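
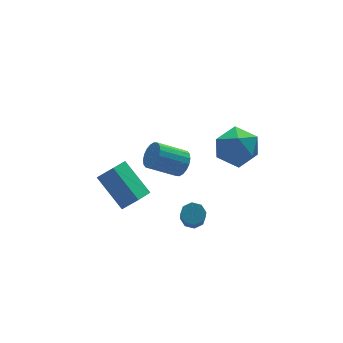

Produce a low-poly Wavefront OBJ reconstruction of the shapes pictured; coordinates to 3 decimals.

v 1.183 3.588 -1.715
v 1.651 3.826 -1.152
v 0.265 4.35 -0.221
v -0.203 4.112 -0.785
v 1.623 4.104 -1.35
v 0.237 4.628 -0.42
v 1.508 4.28 -1.621
v 0.121 4.804 -0.69
v 1.329 4.319 -1.91
v -0.058 4.843 -0.98
v 1.12 4.213 -2.161
v -0.266 4.737 -1.23
v 0.925 3.983 -2.323
v -0.462 4.507 -1.393
v 0.78 3.676 -2.365
v -0.606 4.199 -1.435
v 0.715 3.35 -2.279
v -0.671 3.874 -1.348
v 0.743 3.072 -2.08
v -0.643 3.596 -1.15
v 0.859 2.896 -1.81
v -0.528 3.42 -0.879
v 1.038 2.857 -1.52
v -0.349 3.381 -0.59
v 1.246 2.963 -1.27
v -0.14 3.487 -0.339
v 1.442 3.193 -1.107
v 0.055 3.717 -0.177
v 1.586 3.501 -1.065
v 0.2 4.024 -0.135
v -2.466 3.032 -3.085
v -2.907 4.731 -1.793
v -1.478 3.642 -3.549
v -1.919 5.341 -2.256
v -1.801 2.579 -2.264
v -2.242 4.278 -0.971
v -0.813 3.189 -2.727
v -1.254 4.888 -1.435
v 0.639 -0.473 3.922
v 1.323 0.138 3.182
v 1.617 -2.058 3.518
v 2.301 -1.447 2.778
v 2.375 -1.26 3.938
v 1.77 -0.28 4.188
v 1.17 -1.64 2.512
v 0.565 -0.66 2.762
v 1.651 -0.583 2.311
v 2.395 -0.349 3.193
v 0.545 -1.571 3.507
v 1.289 -1.337 4.389
v -0.282 -0.001 -2.129
v 0.269 -0.26 -2.09
v -0.348 -1.319 -0.471
v -0.898 -1.059 -0.511
v 0.239 0.135 -1.843
v -0.377 -0.924 -0.224
v -0.095 0.45 -1.763
v -0.712 -0.608 -0.145
v -0.539 0.502 -1.899
v -1.155 -0.557 -0.28
v -0.832 0.259 -2.169
v -1.449 -0.8 -0.55
v -0.803 -0.136 -2.416
v -1.419 -1.195 -0.797
v -0.468 -0.452 -2.495
v -1.085 -1.51 -0.877
v -0.025 -0.503 -2.36
v -0.641 -1.562 -0.741
f 2 1 5
f 2 5 3
f 3 5 6
f 3 6 4
f 5 1 7
f 5 7 6
f 6 7 8
f 6 8 4
f 7 1 9
f 7 9 8
f 8 9 10
f 8 10 4
f 9 1 11
f 9 11 10
f 10 11 12
f 10 12 4
f 11 1 13
f 11 13 12
f 12 13 14
f 12 14 4
f 13 1 15
f 13 15 14
f 14 15 16
f 14 16 4
f 15 1 17
f 15 17 16
f 16 17 18
f 16 18 4
f 17 1 19
f 17 19 18
f 18 19 20
f 18 20 4
f 19 1 21
f 19 21 20
f 20 21 22
f 20 22 4
f 21 1 23
f 21 23 22
f 22 23 24
f 22 24 4
f 23 1 25
f 23 25 24
f 24 25 26
f 24 26 4
f 25 1 27
f 25 27 26
f 26 27 28
f 26 28 4
f 27 1 29
f 27 29 28
f 28 29 30
f 28 30 4
f 29 1 2
f 29 2 30
f 30 2 3
f 30 3 4
f 32 34 31
f 35 32 31
f 31 34 33
f 33 35 31
f 32 38 34
f 36 32 35
f 36 38 32
f 34 38 33
f 37 35 33
f 33 38 37
f 37 36 35
f 38 36 37
f 39 50 44
f 39 44 40
f 39 40 46
f 39 46 49
f 39 49 50
f 40 44 48
f 44 50 43
f 50 49 41
f 49 46 45
f 46 40 47
f 42 48 43
f 42 43 41
f 42 41 45
f 42 45 47
f 42 47 48
f 43 48 44
f 41 43 50
f 45 41 49
f 47 45 46
f 48 47 40
f 52 51 55
f 52 55 53
f 53 55 56
f 53 56 54
f 55 51 57
f 55 57 56
f 56 57 58
f 56 58 54
f 57 51 59
f 57 59 58
f 58 59 60
f 58 60 54
f 59 51 61
f 59 61 60
f 60 61 62
f 60 62 54
f 61 51 63
f 61 63 62
f 62 63 64
f 62 64 54
f 63 51 65
f 63 65 64
f 64 65 66
f 64 66 54
f 65 51 67
f 65 67 66
f 66 67 68
f 66 68 54
f 67 51 52
f 67 52 68
f 68 52 53
f 68 53 54



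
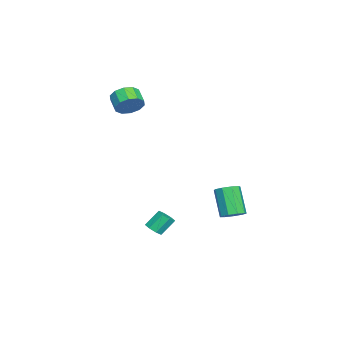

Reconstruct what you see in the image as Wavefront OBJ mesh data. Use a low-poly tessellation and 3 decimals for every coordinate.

v 1.259 -1.372 -4.092
v 1.816 -1.134 -4.022
v 1.418 -0.469 -3.118
v 0.861 -0.708 -3.188
v 1.553 -0.888 -4.319
v 1.155 -0.224 -3.415
v 1.117 -0.926 -4.483
v 0.719 -0.261 -3.579
v 0.765 -1.225 -4.418
v 0.367 -0.56 -3.514
v 0.702 -1.611 -4.162
v 0.304 -0.946 -3.258
v 0.965 -1.856 -3.865
v 0.567 -1.192 -2.961
v 1.401 -1.819 -3.701
v 1.003 -1.154 -2.797
v 1.753 -1.52 -3.766
v 1.355 -0.855 -2.862
v -3.065 -3.53 3.492
v -2.581 -4.286 3.554
v -3.372 -4.747 4.109
v -3.855 -3.99 4.048
v -2.458 -3.968 3.993
v -3.249 -4.428 4.548
v -2.567 -3.482 4.241
v -3.358 -3.942 4.796
v -2.866 -3.014 4.203
v -3.656 -3.475 4.758
v -3.241 -2.744 3.894
v -4.031 -3.204 4.449
v -3.548 -2.773 3.431
v -4.339 -3.234 3.986
v -3.671 -3.092 2.992
v -4.462 -3.552 3.547
v -3.562 -3.578 2.744
v -4.353 -4.038 3.299
v -3.264 -4.045 2.782
v -4.054 -4.506 3.337
v -2.889 -4.316 3.091
v -3.679 -4.776 3.646
v 3.296 3.341 -1.56
v 3.82 3.652 -1.157
v 2.907 3.17 0.402
v 2.384 2.859 -0
v 3.464 3.986 -1.262
v 2.551 3.505 0.297
v 3.03 4.018 -1.507
v 2.117 3.537 0.053
v 2.72 3.733 -1.776
v 1.807 3.252 -0.216
v 2.68 3.265 -1.944
v 1.767 2.784 -0.384
v 2.929 2.832 -1.932
v 2.016 2.351 -0.373
v 3.349 2.637 -1.746
v 2.436 2.156 -0.187
v 3.745 2.771 -1.473
v 2.832 2.29 0.086
v 3.931 3.172 -1.24
v 3.018 2.691 0.319
f 2 1 5
f 2 5 3
f 3 5 6
f 3 6 4
f 5 1 7
f 5 7 6
f 6 7 8
f 6 8 4
f 7 1 9
f 7 9 8
f 8 9 10
f 8 10 4
f 9 1 11
f 9 11 10
f 10 11 12
f 10 12 4
f 11 1 13
f 11 13 12
f 12 13 14
f 12 14 4
f 13 1 15
f 13 15 14
f 14 15 16
f 14 16 4
f 15 1 17
f 15 17 16
f 16 17 18
f 16 18 4
f 17 1 2
f 17 2 18
f 18 2 3
f 18 3 4
f 20 19 23
f 20 23 21
f 21 23 24
f 21 24 22
f 23 19 25
f 23 25 24
f 24 25 26
f 24 26 22
f 25 19 27
f 25 27 26
f 26 27 28
f 26 28 22
f 27 19 29
f 27 29 28
f 28 29 30
f 28 30 22
f 29 19 31
f 29 31 30
f 30 31 32
f 30 32 22
f 31 19 33
f 31 33 32
f 32 33 34
f 32 34 22
f 33 19 35
f 33 35 34
f 34 35 36
f 34 36 22
f 35 19 37
f 35 37 36
f 36 37 38
f 36 38 22
f 37 19 39
f 37 39 38
f 38 39 40
f 38 40 22
f 39 19 20
f 39 20 40
f 40 20 21
f 40 21 22
f 42 41 45
f 42 45 43
f 43 45 46
f 43 46 44
f 45 41 47
f 45 47 46
f 46 47 48
f 46 48 44
f 47 41 49
f 47 49 48
f 48 49 50
f 48 50 44
f 49 41 51
f 49 51 50
f 50 51 52
f 50 52 44
f 51 41 53
f 51 53 52
f 52 53 54
f 52 54 44
f 53 41 55
f 53 55 54
f 54 55 56
f 54 56 44
f 55 41 57
f 55 57 56
f 56 57 58
f 56 58 44
f 57 41 59
f 57 59 58
f 58 59 60
f 58 60 44
f 59 41 42
f 59 42 60
f 60 42 43
f 60 43 44



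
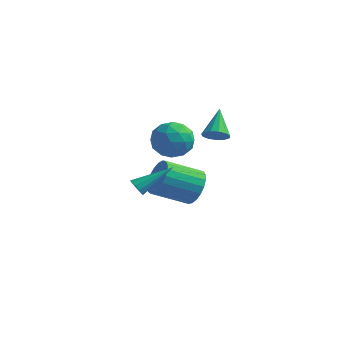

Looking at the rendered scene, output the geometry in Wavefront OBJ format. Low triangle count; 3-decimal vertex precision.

v 1.316 -2.098 0.698
v 1.746 -2.306 0.517
v 2.424 -0.682 1.702
v 1.65 -2.086 0.312
v 1.427 -1.871 0.255
v 1.162 -1.743 0.366
v 0.955 -1.75 0.604
v 0.887 -1.891 0.878
v 0.983 -2.111 1.083
v 1.206 -2.326 1.14
v 1.471 -2.454 1.029
v 1.677 -2.447 0.791
v 0.507 4.6 -2.533
v 1.221 4.387 -1.737
v -0.193 3.107 -0.812
v -0.907 3.32 -1.607
v 1.001 4.748 -1.573
v -0.412 3.468 -0.647
v 0.697 5.084 -1.574
v -0.717 3.803 -0.649
v 0.359 5.335 -1.742
v -1.054 4.055 -0.816
v 0.047 5.46 -2.046
v -1.367 4.179 -1.12
v -0.186 5.436 -2.434
v -1.599 4.156 -1.508
v -0.299 5.268 -2.839
v -1.712 3.987 -1.914
v -0.272 4.984 -3.192
v -1.686 3.703 -2.266
v -0.111 4.634 -3.43
v -1.525 3.353 -2.504
v 0.157 4.278 -3.513
v -1.257 2.997 -2.588
v 0.485 3.978 -3.427
v -0.928 2.697 -2.501
v 0.817 3.785 -3.186
v -0.596 2.504 -2.261
v 1.096 3.734 -2.832
v -0.318 2.453 -1.907
v 1.272 3.832 -2.427
v -0.141 2.551 -1.501
v 1.317 4.063 -2.039
v -0.097 2.783 -1.114
v 1.898 0.711 2.392
v 2.875 0.265 2.645
v 1.105 -0.345 3.595
v 2.082 -0.791 3.848
v 1.867 0.257 4.12
v 2.357 0.91 3.376
v 1.623 -0.99 2.864
v 2.113 -0.337 2.12
v 2.706 -0.786 2.936
v 2.857 -0.016 3.713
v 1.123 -0.064 2.527
v 1.274 0.706 3.304
v 2.456 0.581 2.413
v 1.524 -0.661 3.827
v 1.397 -0.045 3.987
v 1.972 -0.307 4.135
v 2.151 0.96 2.843
v 2.726 0.698 2.991
v 2.134 0.693 3.858
v 1.254 -0.778 3.249
v 1.829 -1.04 3.397
v 2.008 0.227 2.105
v 2.583 -0.035 2.253
v 1.846 -0.773 2.382
v 2.931 -0.299 2.733
v 2.465 -0.92 3.44
v 2.195 -1.037 2.862
v 2.483 -0.653 2.425
v 3.02 0.154 3.189
v 2.554 -0.467 3.896
v 2.427 0.149 4.056
v 2.715 0.533 3.619
v 2.92 -0.464 3.36
v 1.426 0.387 2.344
v 0.96 -0.234 3.051
v 1.265 -0.613 2.621
v 1.553 -0.229 2.184
v 1.515 0.84 2.8
v 1.049 0.219 3.507
v 1.497 0.573 3.815
v 1.785 0.957 3.378
v 1.06 0.384 2.88
v 3.58 1.2 3.265
v 4.173 1.121 3.587
v 3.1 2.38 4.435
v 4.227 1.399 3.329
v 4.075 1.614 3.05
v 3.766 1.697 2.84
v 3.398 1.623 2.764
v 3.087 1.414 2.847
v 2.933 1.137 3.063
v 2.985 0.881 3.343
v 3.225 0.725 3.598
v 3.578 0.721 3.747
v 3.931 0.868 3.743
f 2 1 4
f 2 4 3
f 4 1 5
f 4 5 3
f 5 1 6
f 5 6 3
f 6 1 7
f 6 7 3
f 7 1 8
f 7 8 3
f 8 1 9
f 8 9 3
f 9 1 10
f 9 10 3
f 10 1 11
f 10 11 3
f 11 1 12
f 11 12 3
f 12 1 2
f 12 2 3
f 14 13 17
f 14 17 15
f 15 17 18
f 15 18 16
f 17 13 19
f 17 19 18
f 18 19 20
f 18 20 16
f 19 13 21
f 19 21 20
f 20 21 22
f 20 22 16
f 21 13 23
f 21 23 22
f 22 23 24
f 22 24 16
f 23 13 25
f 23 25 24
f 24 25 26
f 24 26 16
f 25 13 27
f 25 27 26
f 26 27 28
f 26 28 16
f 27 13 29
f 27 29 28
f 28 29 30
f 28 30 16
f 29 13 31
f 29 31 30
f 30 31 32
f 30 32 16
f 31 13 33
f 31 33 32
f 32 33 34
f 32 34 16
f 33 13 35
f 33 35 34
f 34 35 36
f 34 36 16
f 35 13 37
f 35 37 36
f 36 37 38
f 36 38 16
f 37 13 39
f 37 39 38
f 38 39 40
f 38 40 16
f 39 13 41
f 39 41 40
f 40 41 42
f 40 42 16
f 41 13 43
f 41 43 42
f 42 43 44
f 42 44 16
f 43 13 14
f 43 14 44
f 44 14 15
f 44 15 16
f 45 82 61
f 82 56 85
f 61 85 50
f 82 85 61
f 45 61 57
f 61 50 62
f 57 62 46
f 61 62 57
f 45 57 66
f 57 46 67
f 66 67 52
f 57 67 66
f 45 66 78
f 66 52 81
f 78 81 55
f 66 81 78
f 45 78 82
f 78 55 86
f 82 86 56
f 78 86 82
f 46 62 73
f 62 50 76
f 73 76 54
f 62 76 73
f 50 85 63
f 85 56 84
f 63 84 49
f 85 84 63
f 56 86 83
f 86 55 79
f 83 79 47
f 86 79 83
f 55 81 80
f 81 52 68
f 80 68 51
f 81 68 80
f 52 67 72
f 67 46 69
f 72 69 53
f 67 69 72
f 48 74 60
f 74 54 75
f 60 75 49
f 74 75 60
f 48 60 58
f 60 49 59
f 58 59 47
f 60 59 58
f 48 58 65
f 58 47 64
f 65 64 51
f 58 64 65
f 48 65 70
f 65 51 71
f 70 71 53
f 65 71 70
f 48 70 74
f 70 53 77
f 74 77 54
f 70 77 74
f 49 75 63
f 75 54 76
f 63 76 50
f 75 76 63
f 47 59 83
f 59 49 84
f 83 84 56
f 59 84 83
f 51 64 80
f 64 47 79
f 80 79 55
f 64 79 80
f 53 71 72
f 71 51 68
f 72 68 52
f 71 68 72
f 54 77 73
f 77 53 69
f 73 69 46
f 77 69 73
f 88 87 90
f 88 90 89
f 90 87 91
f 90 91 89
f 91 87 92
f 91 92 89
f 92 87 93
f 92 93 89
f 93 87 94
f 93 94 89
f 94 87 95
f 94 95 89
f 95 87 96
f 95 96 89
f 96 87 97
f 96 97 89
f 97 87 98
f 97 98 89
f 98 87 99
f 98 99 89
f 99 87 88
f 99 88 89



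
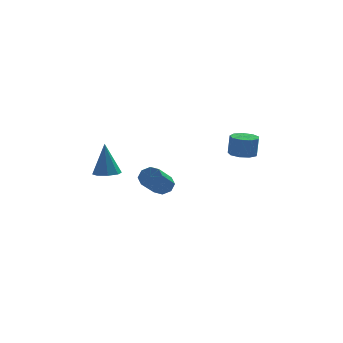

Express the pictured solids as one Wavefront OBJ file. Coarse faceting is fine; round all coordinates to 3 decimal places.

v -0.168 -1.723 -3.501
v 0.3 -1.586 -3.042
v -0.444 -2.88 -1.899
v -0.912 -3.017 -2.359
v -0.12 -1.296 -2.987
v -0.864 -2.591 -1.844
v -0.568 -1.257 -3.233
v -1.312 -2.551 -2.091
v -0.782 -1.49 -3.637
v -1.525 -2.785 -2.494
v -0.636 -1.86 -3.961
v -1.38 -3.154 -2.818
v -0.216 -2.149 -4.016
v -0.96 -3.444 -2.873
v 0.232 -2.189 -3.769
v -0.512 -3.483 -2.627
v 0.445 -1.955 -3.366
v -0.298 -3.25 -2.223
v -3.076 -2.538 -2.241
v -2.537 -3.044 -2.119
v -3.164 -2.162 -0.299
v -2.327 -2.518 -2.211
v -2.556 -2.003 -2.321
v -3.09 -1.802 -2.384
v -3.615 -2.031 -2.363
v -3.825 -2.558 -2.271
v -3.596 -3.072 -2.161
v -3.062 -3.274 -2.098
v 3.911 -2.276 -1.192
v 4.408 -1.692 -1.259
v 4.507 -1.64 -0.075
v 4.009 -2.224 -0.008
v 3.916 -1.507 -1.226
v 4.015 -1.455 -0.042
v 3.422 -1.681 -1.178
v 3.52 -1.629 0.007
v 3.156 -2.134 -1.136
v 3.255 -2.082 0.049
v 3.243 -2.653 -1.12
v 3.342 -2.601 0.064
v 3.643 -2.996 -1.139
v 3.742 -2.944 0.046
v 4.168 -3.002 -1.182
v 4.266 -2.95 0.003
v 4.572 -2.668 -1.23
v 4.671 -2.616 -0.046
v 4.667 -2.151 -1.261
v 4.766 -2.099 -0.076
f 2 1 5
f 2 5 3
f 3 5 6
f 3 6 4
f 5 1 7
f 5 7 6
f 6 7 8
f 6 8 4
f 7 1 9
f 7 9 8
f 8 9 10
f 8 10 4
f 9 1 11
f 9 11 10
f 10 11 12
f 10 12 4
f 11 1 13
f 11 13 12
f 12 13 14
f 12 14 4
f 13 1 15
f 13 15 14
f 14 15 16
f 14 16 4
f 15 1 17
f 15 17 16
f 16 17 18
f 16 18 4
f 17 1 2
f 17 2 18
f 18 2 3
f 18 3 4
f 20 19 22
f 20 22 21
f 22 19 23
f 22 23 21
f 23 19 24
f 23 24 21
f 24 19 25
f 24 25 21
f 25 19 26
f 25 26 21
f 26 19 27
f 26 27 21
f 27 19 28
f 27 28 21
f 28 19 20
f 28 20 21
f 30 29 33
f 30 33 31
f 31 33 34
f 31 34 32
f 33 29 35
f 33 35 34
f 34 35 36
f 34 36 32
f 35 29 37
f 35 37 36
f 36 37 38
f 36 38 32
f 37 29 39
f 37 39 38
f 38 39 40
f 38 40 32
f 39 29 41
f 39 41 40
f 40 41 42
f 40 42 32
f 41 29 43
f 41 43 42
f 42 43 44
f 42 44 32
f 43 29 45
f 43 45 44
f 44 45 46
f 44 46 32
f 45 29 47
f 45 47 46
f 46 47 48
f 46 48 32
f 47 29 30
f 47 30 48
f 48 30 31
f 48 31 32



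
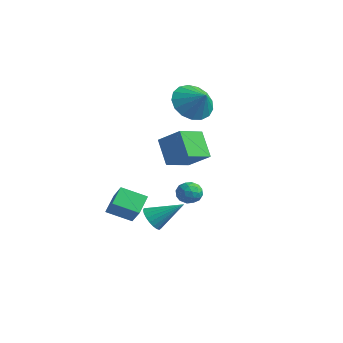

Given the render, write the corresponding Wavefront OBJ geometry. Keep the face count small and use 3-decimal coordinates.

v -2.52 -4.181 -1.041
v -2.933 -3.418 -0.398
v -3.415 -3.915 -1.931
v -3.828 -3.152 -1.288
v -1.732 -3.308 -1.572
v -2.145 -2.545 -0.929
v -2.627 -3.042 -2.462
v -3.04 -2.279 -1.819
v -4.626 -0.086 1.152
v -3.488 0.267 1.961
v -4.769 1.309 0.746
v -3.632 1.662 1.555
v -3.688 -0.342 -0.055
v -2.551 0.011 0.754
v -3.832 1.053 -0.461
v -2.694 1.406 0.348
v 0.54 -4.361 -0.832
v 0.818 -4.121 -1.381
v 1.42 -3.359 0.052
v 0.6 -3.956 -1.35
v 0.372 -3.862 -1.23
v 0.173 -3.854 -1.041
v 0.037 -3.934 -0.816
v -0.011 -4.088 -0.594
v 0.036 -4.289 -0.413
v 0.17 -4.502 -0.304
v 0.368 -4.691 -0.287
v 0.596 -4.823 -0.364
v 0.815 -4.875 -0.522
v 0.985 -4.839 -0.734
v 1.079 -4.719 -0.962
v 1.08 -4.538 -1.168
v 0.987 -4.326 -1.316
v -4.212 1.686 -2.639
v -3.766 1.786 -2.145
v -4.174 0.614 -2.455
v -3.728 0.714 -1.961
v -4.366 0.916 -1.885
v -4.389 1.579 -1.999
v -3.551 0.821 -2.601
v -3.574 1.484 -2.715
v -3.357 1.252 -2.122
v -3.861 1.31 -1.679
v -4.079 1.09 -2.921
v -4.583 1.148 -2.478
v -3.992 1.83 -2.408
v -3.948 0.57 -2.192
v -4.323 0.688 -2.147
v -4.06 0.747 -1.857
v -4.358 1.708 -2.322
v -4.096 1.767 -2.032
v -4.449 1.255 -1.879
v -3.844 0.633 -2.568
v -3.582 0.692 -2.278
v -3.88 1.653 -2.743
v -3.617 1.712 -2.453
v -3.491 1.145 -2.721
v -3.49 1.575 -2.104
v -3.468 0.945 -1.996
v -3.364 1.008 -2.372
v -3.377 1.398 -2.439
v -3.786 1.609 -1.844
v -3.764 0.979 -1.736
v -4.138 1.098 -1.691
v -4.152 1.487 -1.758
v -3.546 1.295 -1.83
v -4.176 1.421 -2.864
v -4.154 0.791 -2.756
v -3.788 0.913 -2.842
v -3.802 1.302 -2.909
v -4.472 1.455 -2.604
v -4.45 0.825 -2.496
v -4.563 1.002 -2.161
v -4.576 1.392 -2.228
v -4.394 1.105 -2.77
v -3.596 1.076 3.511
v -3.022 0.569 2.735
v -2.644 1.084 4.209
v -2.951 1.075 2.632
v -3.028 1.582 2.73
v -3.235 1.972 3.007
v -3.524 2.158 3.4
v -3.83 2.095 3.818
v -4.082 1.799 4.165
v -4.223 1.337 4.363
v -4.22 0.815 4.366
v -4.074 0.353 4.173
v -3.819 0.057 3.828
v -3.512 -0.006 3.41
v -3.225 0.178 3.016
f 2 4 1
f 5 2 1
f 1 4 3
f 3 5 1
f 2 8 4
f 6 2 5
f 6 8 2
f 4 8 3
f 7 5 3
f 3 8 7
f 7 6 5
f 8 6 7
f 10 12 9
f 13 10 9
f 9 12 11
f 11 13 9
f 10 16 12
f 14 10 13
f 14 16 10
f 12 16 11
f 15 13 11
f 11 16 15
f 15 14 13
f 16 14 15
f 18 17 20
f 18 20 19
f 20 17 21
f 20 21 19
f 21 17 22
f 21 22 19
f 22 17 23
f 22 23 19
f 23 17 24
f 23 24 19
f 24 17 25
f 24 25 19
f 25 17 26
f 25 26 19
f 26 17 27
f 26 27 19
f 27 17 28
f 27 28 19
f 28 17 29
f 28 29 19
f 29 17 30
f 29 30 19
f 30 17 31
f 30 31 19
f 31 17 32
f 31 32 19
f 32 17 33
f 32 33 19
f 33 17 18
f 33 18 19
f 34 71 50
f 71 45 74
f 50 74 39
f 71 74 50
f 34 50 46
f 50 39 51
f 46 51 35
f 50 51 46
f 34 46 55
f 46 35 56
f 55 56 41
f 46 56 55
f 34 55 67
f 55 41 70
f 67 70 44
f 55 70 67
f 34 67 71
f 67 44 75
f 71 75 45
f 67 75 71
f 35 51 62
f 51 39 65
f 62 65 43
f 51 65 62
f 39 74 52
f 74 45 73
f 52 73 38
f 74 73 52
f 45 75 72
f 75 44 68
f 72 68 36
f 75 68 72
f 44 70 69
f 70 41 57
f 69 57 40
f 70 57 69
f 41 56 61
f 56 35 58
f 61 58 42
f 56 58 61
f 37 63 49
f 63 43 64
f 49 64 38
f 63 64 49
f 37 49 47
f 49 38 48
f 47 48 36
f 49 48 47
f 37 47 54
f 47 36 53
f 54 53 40
f 47 53 54
f 37 54 59
f 54 40 60
f 59 60 42
f 54 60 59
f 37 59 63
f 59 42 66
f 63 66 43
f 59 66 63
f 38 64 52
f 64 43 65
f 52 65 39
f 64 65 52
f 36 48 72
f 48 38 73
f 72 73 45
f 48 73 72
f 40 53 69
f 53 36 68
f 69 68 44
f 53 68 69
f 42 60 61
f 60 40 57
f 61 57 41
f 60 57 61
f 43 66 62
f 66 42 58
f 62 58 35
f 66 58 62
f 77 76 79
f 77 79 78
f 79 76 80
f 79 80 78
f 80 76 81
f 80 81 78
f 81 76 82
f 81 82 78
f 82 76 83
f 82 83 78
f 83 76 84
f 83 84 78
f 84 76 85
f 84 85 78
f 85 76 86
f 85 86 78
f 86 76 87
f 86 87 78
f 87 76 88
f 87 88 78
f 88 76 89
f 88 89 78
f 89 76 90
f 89 90 78
f 90 76 77
f 90 77 78



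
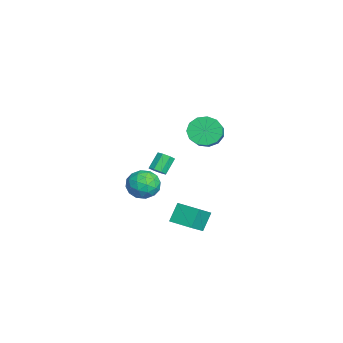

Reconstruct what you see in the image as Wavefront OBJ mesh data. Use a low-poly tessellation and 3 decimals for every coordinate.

v -4.15 0.446 -0.248
v -3.664 -0.01 -1.098
v -2.065 -0.162 -0.102
v -2.55 0.294 0.748
v -3.575 0.589 -1.15
v -1.975 0.438 -0.155
v -3.668 1.143 -0.916
v -2.068 0.992 0.079
v -3.914 1.476 -0.47
v -2.314 1.324 0.525
v -4.235 1.481 0.047
v -2.635 1.33 1.042
v -4.529 1.158 0.47
v -2.929 1.007 1.465
v -4.703 0.609 0.666
v -3.103 0.457 1.661
v -4.701 0.007 0.571
v -3.101 -0.144 1.567
v -4.524 -0.455 0.217
v -2.924 -0.606 1.212
v -4.228 -0.631 -0.285
v -2.629 -0.782 0.71
v -3.908 -0.465 -0.775
v -2.308 -0.617 0.22
v -1.961 -3.604 -2.761
v -1.487 -2.918 -2.037
v -0.413 -3.742 -3.643
v 0.061 -3.056 -2.919
v -0.243 -4.069 -2.603
v -1.199 -3.984 -2.057
v -0.701 -2.676 -3.623
v -1.657 -2.591 -3.077
v -0.708 -2.345 -2.57
v -0.425 -3.206 -1.939
v -1.475 -3.454 -3.741
v -1.192 -4.315 -3.11
v -1.859 -3.249 -2.321
v -0.041 -3.411 -3.359
v -0.219 -4.007 -3.172
v 0.059 -3.604 -2.747
v -1.691 -3.875 -2.333
v -1.412 -3.472 -1.908
v -0.681 -4.149 -2.24
v -0.488 -3.188 -3.772
v -0.209 -2.785 -3.347
v -1.959 -3.056 -2.933
v -1.681 -2.653 -2.508
v -1.219 -2.511 -3.44
v -1.123 -2.509 -2.209
v -0.214 -2.59 -2.728
v -0.661 -2.367 -3.141
v -1.223 -2.316 -2.821
v -0.957 -3.015 -1.838
v -0.048 -3.096 -2.357
v -0.226 -3.691 -2.171
v -0.788 -3.641 -1.85
v -0.499 -2.678 -2.152
v -1.852 -3.564 -3.323
v -0.943 -3.645 -3.842
v -1.112 -3.019 -3.83
v -1.674 -2.969 -3.509
v -1.686 -4.07 -2.952
v -0.777 -4.151 -3.471
v -0.677 -4.344 -2.859
v -1.239 -4.293 -2.539
v -1.401 -3.982 -3.528
v 3.067 -1.195 -3.795
v 2.427 -0.718 -2.706
v 3.916 0.005 -3.821
v 3.276 0.481 -2.732
v 4.064 -1.881 -2.908
v 3.424 -1.405 -1.819
v 4.913 -0.682 -2.934
v 4.273 -0.205 -1.845
v 3.898 -2.528 1.039
v 4.37 -2.316 1.254
v 3.753 -1.819 2.115
v 3.282 -2.032 1.901
v 4.185 -2.052 0.97
v 3.569 -1.556 1.832
v 3.832 -2.068 0.727
v 3.216 -1.571 1.589
v 3.518 -2.353 0.667
v 2.902 -1.857 1.528
v 3.427 -2.741 0.825
v 2.81 -2.244 1.686
v 3.611 -3.004 1.108
v 2.995 -2.508 1.97
v 3.964 -2.989 1.351
v 3.348 -2.492 2.213
v 4.278 -2.703 1.412
v 3.662 -2.207 2.273
f 2 1 5
f 2 5 3
f 3 5 6
f 3 6 4
f 5 1 7
f 5 7 6
f 6 7 8
f 6 8 4
f 7 1 9
f 7 9 8
f 8 9 10
f 8 10 4
f 9 1 11
f 9 11 10
f 10 11 12
f 10 12 4
f 11 1 13
f 11 13 12
f 12 13 14
f 12 14 4
f 13 1 15
f 13 15 14
f 14 15 16
f 14 16 4
f 15 1 17
f 15 17 16
f 16 17 18
f 16 18 4
f 17 1 19
f 17 19 18
f 18 19 20
f 18 20 4
f 19 1 21
f 19 21 20
f 20 21 22
f 20 22 4
f 21 1 23
f 21 23 22
f 22 23 24
f 22 24 4
f 23 1 2
f 23 2 24
f 24 2 3
f 24 3 4
f 25 62 41
f 62 36 65
f 41 65 30
f 62 65 41
f 25 41 37
f 41 30 42
f 37 42 26
f 41 42 37
f 25 37 46
f 37 26 47
f 46 47 32
f 37 47 46
f 25 46 58
f 46 32 61
f 58 61 35
f 46 61 58
f 25 58 62
f 58 35 66
f 62 66 36
f 58 66 62
f 26 42 53
f 42 30 56
f 53 56 34
f 42 56 53
f 30 65 43
f 65 36 64
f 43 64 29
f 65 64 43
f 36 66 63
f 66 35 59
f 63 59 27
f 66 59 63
f 35 61 60
f 61 32 48
f 60 48 31
f 61 48 60
f 32 47 52
f 47 26 49
f 52 49 33
f 47 49 52
f 28 54 40
f 54 34 55
f 40 55 29
f 54 55 40
f 28 40 38
f 40 29 39
f 38 39 27
f 40 39 38
f 28 38 45
f 38 27 44
f 45 44 31
f 38 44 45
f 28 45 50
f 45 31 51
f 50 51 33
f 45 51 50
f 28 50 54
f 50 33 57
f 54 57 34
f 50 57 54
f 29 55 43
f 55 34 56
f 43 56 30
f 55 56 43
f 27 39 63
f 39 29 64
f 63 64 36
f 39 64 63
f 31 44 60
f 44 27 59
f 60 59 35
f 44 59 60
f 33 51 52
f 51 31 48
f 52 48 32
f 51 48 52
f 34 57 53
f 57 33 49
f 53 49 26
f 57 49 53
f 68 70 67
f 71 68 67
f 67 70 69
f 69 71 67
f 68 74 70
f 72 68 71
f 72 74 68
f 70 74 69
f 73 71 69
f 69 74 73
f 73 72 71
f 74 72 73
f 76 75 79
f 76 79 77
f 77 79 80
f 77 80 78
f 79 75 81
f 79 81 80
f 80 81 82
f 80 82 78
f 81 75 83
f 81 83 82
f 82 83 84
f 82 84 78
f 83 75 85
f 83 85 84
f 84 85 86
f 84 86 78
f 85 75 87
f 85 87 86
f 86 87 88
f 86 88 78
f 87 75 89
f 87 89 88
f 88 89 90
f 88 90 78
f 89 75 91
f 89 91 90
f 90 91 92
f 90 92 78
f 91 75 76
f 91 76 92
f 92 76 77
f 92 77 78



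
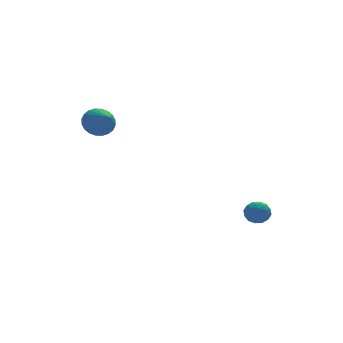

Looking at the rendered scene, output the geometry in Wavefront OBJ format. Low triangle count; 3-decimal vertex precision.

v 2.344 -2.271 -2.429
v 2.704 -2.827 -2.429
v 1.476 -2.833 -2.711
v 1.836 -3.389 -2.711
v 1.704 -3.08 -2.14
v 2.24 -2.733 -1.966
v 1.94 -2.927 -3.174
v 2.476 -2.58 -3
v 2.454 -3.232 -2.89
v 2.308 -3.327 -2.25
v 1.872 -2.333 -2.89
v 1.726 -2.428 -2.25
v 2.6 -2.5 -2.404
v 1.58 -3.16 -2.736
v 1.502 -2.979 -2.4
v 1.714 -3.306 -2.4
v 2.327 -2.444 -2.132
v 2.539 -2.771 -2.132
v 1.951 -2.92 -1.962
v 1.641 -2.889 -3.008
v 1.853 -3.216 -3.008
v 2.466 -2.354 -2.74
v 2.678 -2.681 -2.74
v 2.229 -2.74 -3.178
v 2.665 -3.065 -2.675
v 2.155 -3.395 -2.841
v 2.216 -3.124 -3.113
v 2.531 -2.919 -3.011
v 2.579 -3.12 -2.299
v 2.069 -3.451 -2.465
v 1.991 -3.269 -2.129
v 2.306 -3.065 -2.027
v 2.433 -3.359 -2.57
v 2.111 -2.209 -2.675
v 1.601 -2.54 -2.841
v 1.874 -2.595 -3.113
v 2.189 -2.391 -3.011
v 2.025 -2.265 -2.299
v 1.515 -2.595 -2.465
v 1.649 -2.741 -2.129
v 1.964 -2.536 -2.027
v 1.747 -2.301 -2.57
v -3.993 1.49 2.197
v -3.374 1.286 1.699
v -3.847 0.21 2.903
v -3.218 1.435 1.935
v -3.18 1.592 2.212
v -3.265 1.733 2.486
v -3.462 1.838 2.715
v -3.739 1.889 2.866
v -4.055 1.88 2.915
v -4.362 1.811 2.855
v -4.612 1.694 2.694
v -4.769 1.546 2.458
v -4.807 1.389 2.181
v -4.721 1.247 1.907
v -4.525 1.143 1.678
v -4.247 1.091 1.527
v -3.931 1.1 1.478
v -3.625 1.169 1.538
f 1 38 17
f 38 12 41
f 17 41 6
f 38 41 17
f 1 17 13
f 17 6 18
f 13 18 2
f 17 18 13
f 1 13 22
f 13 2 23
f 22 23 8
f 13 23 22
f 1 22 34
f 22 8 37
f 34 37 11
f 22 37 34
f 1 34 38
f 34 11 42
f 38 42 12
f 34 42 38
f 2 18 29
f 18 6 32
f 29 32 10
f 18 32 29
f 6 41 19
f 41 12 40
f 19 40 5
f 41 40 19
f 12 42 39
f 42 11 35
f 39 35 3
f 42 35 39
f 11 37 36
f 37 8 24
f 36 24 7
f 37 24 36
f 8 23 28
f 23 2 25
f 28 25 9
f 23 25 28
f 4 30 16
f 30 10 31
f 16 31 5
f 30 31 16
f 4 16 14
f 16 5 15
f 14 15 3
f 16 15 14
f 4 14 21
f 14 3 20
f 21 20 7
f 14 20 21
f 4 21 26
f 21 7 27
f 26 27 9
f 21 27 26
f 4 26 30
f 26 9 33
f 30 33 10
f 26 33 30
f 5 31 19
f 31 10 32
f 19 32 6
f 31 32 19
f 3 15 39
f 15 5 40
f 39 40 12
f 15 40 39
f 7 20 36
f 20 3 35
f 36 35 11
f 20 35 36
f 9 27 28
f 27 7 24
f 28 24 8
f 27 24 28
f 10 33 29
f 33 9 25
f 29 25 2
f 33 25 29
f 44 43 46
f 44 46 45
f 46 43 47
f 46 47 45
f 47 43 48
f 47 48 45
f 48 43 49
f 48 49 45
f 49 43 50
f 49 50 45
f 50 43 51
f 50 51 45
f 51 43 52
f 51 52 45
f 52 43 53
f 52 53 45
f 53 43 54
f 53 54 45
f 54 43 55
f 54 55 45
f 55 43 56
f 55 56 45
f 56 43 57
f 56 57 45
f 57 43 58
f 57 58 45
f 58 43 59
f 58 59 45
f 59 43 60
f 59 60 45
f 60 43 44
f 60 44 45



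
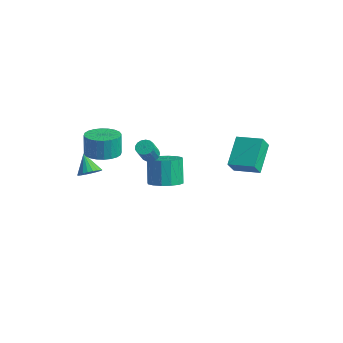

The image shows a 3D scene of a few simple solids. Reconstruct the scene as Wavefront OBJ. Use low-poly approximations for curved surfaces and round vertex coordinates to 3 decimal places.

v -0.754 0.901 -3.545
v 0.203 0.597 -3.12
v -0.41 1.034 -1.43
v -1.366 1.339 -1.855
v 0.264 1.145 -3.239
v -0.349 1.582 -1.549
v 0.052 1.628 -3.441
v -0.561 2.065 -1.751
v -0.375 1.916 -3.67
v -0.988 2.353 -1.98
v -0.904 1.932 -3.866
v -1.517 2.369 -2.176
v -1.393 1.672 -3.976
v -2.005 2.109 -2.286
v -1.71 1.206 -3.97
v -2.323 1.643 -2.28
v -1.771 0.658 -3.851
v -2.384 1.095 -2.161
v -1.559 0.175 -3.649
v -2.172 0.612 -1.959
v -1.132 -0.113 -3.42
v -1.745 0.324 -1.73
v -0.603 -0.129 -3.224
v -1.216 0.308 -1.534
v -0.115 0.131 -3.114
v -0.727 0.568 -1.424
v 2.945 3.084 -1.347
v 3.131 2.444 -0.459
v 1.942 4.558 -0.075
v 2.128 3.918 0.813
v 4.412 3.862 -1.093
v 4.598 3.222 -0.205
v 3.409 5.336 0.179
v 3.595 4.696 1.067
v -1.149 0.094 -0.865
v -0.745 0.496 -0.757
v -0.307 -0.252 0.392
v -0.711 -0.654 0.285
v -0.967 0.585 -0.615
v -0.528 -0.164 0.535
v -1.23 0.561 -0.53
v -0.791 -0.188 0.619
v -1.475 0.43 -0.521
v -1.036 -0.319 0.628
v -1.645 0.223 -0.592
v -1.206 -0.526 0.557
v -1.702 -0.014 -0.725
v -1.263 -0.763 0.424
v -1.632 -0.227 -0.89
v -1.193 -0.975 0.259
v -1.451 -0.365 -1.049
v -1.013 -1.114 0.1
v -1.202 -0.398 -1.166
v -0.763 -1.147 -0.017
v -0.94 -0.319 -1.214
v -0.502 -1.068 -0.065
v -0.726 -0.144 -1.182
v -0.288 -0.893 -0.033
v -0.61 0.085 -1.077
v -0.171 -0.664 0.072
v -0.616 0.316 -0.924
v -0.178 -0.433 0.225
v -1.982 -3.695 -1.354
v -1.47 -3.266 -1.014
v -2.898 -3.465 -0.266
v -1.624 -3.058 -1.187
v -1.84 -2.959 -1.39
v -2.081 -2.989 -1.586
v -2.304 -3.14 -1.742
v -2.472 -3.387 -1.831
v -2.556 -3.687 -1.838
v -2.54 -3.989 -1.761
v -2.428 -4.24 -1.613
v -2.239 -4.397 -1.421
v -2.005 -4.432 -1.217
v -1.768 -4.34 -1.037
v -1.568 -4.136 -0.912
v -1.439 -3.856 -0.863
v -1.405 -3.548 -0.899
v -1.626 -2.997 0.248
v -0.558 -3.166 0.388
v -0.727 -3.032 1.832
v -1.794 -2.863 1.692
v -0.57 -2.742 0.348
v -0.739 -2.609 1.792
v -0.744 -2.358 0.292
v -0.912 -2.225 1.736
v -1.051 -2.071 0.23
v -1.219 -1.938 1.674
v -1.446 -1.924 0.17
v -1.614 -1.791 1.614
v -1.868 -1.941 0.122
v -2.037 -1.808 1.567
v -2.253 -2.119 0.094
v -2.422 -1.986 1.538
v -2.543 -2.43 0.089
v -2.712 -2.297 1.533
v -2.693 -2.828 0.108
v -2.862 -2.694 1.552
v -2.681 -3.251 0.148
v -2.85 -3.118 1.592
v -2.508 -3.635 0.204
v -2.676 -3.502 1.648
v -2.201 -3.922 0.266
v -2.369 -3.789 1.71
v -1.806 -4.069 0.326
v -1.974 -3.936 1.77
v -1.383 -4.052 0.373
v -1.552 -3.919 1.818
v -0.998 -3.874 0.402
v -1.167 -3.741 1.846
v -0.708 -3.563 0.407
v -0.877 -3.43 1.851
f 2 1 5
f 2 5 3
f 3 5 6
f 3 6 4
f 5 1 7
f 5 7 6
f 6 7 8
f 6 8 4
f 7 1 9
f 7 9 8
f 8 9 10
f 8 10 4
f 9 1 11
f 9 11 10
f 10 11 12
f 10 12 4
f 11 1 13
f 11 13 12
f 12 13 14
f 12 14 4
f 13 1 15
f 13 15 14
f 14 15 16
f 14 16 4
f 15 1 17
f 15 17 16
f 16 17 18
f 16 18 4
f 17 1 19
f 17 19 18
f 18 19 20
f 18 20 4
f 19 1 21
f 19 21 20
f 20 21 22
f 20 22 4
f 21 1 23
f 21 23 22
f 22 23 24
f 22 24 4
f 23 1 25
f 23 25 24
f 24 25 26
f 24 26 4
f 25 1 2
f 25 2 26
f 26 2 3
f 26 3 4
f 28 30 27
f 31 28 27
f 27 30 29
f 29 31 27
f 28 34 30
f 32 28 31
f 32 34 28
f 30 34 29
f 33 31 29
f 29 34 33
f 33 32 31
f 34 32 33
f 36 35 39
f 36 39 37
f 37 39 40
f 37 40 38
f 39 35 41
f 39 41 40
f 40 41 42
f 40 42 38
f 41 35 43
f 41 43 42
f 42 43 44
f 42 44 38
f 43 35 45
f 43 45 44
f 44 45 46
f 44 46 38
f 45 35 47
f 45 47 46
f 46 47 48
f 46 48 38
f 47 35 49
f 47 49 48
f 48 49 50
f 48 50 38
f 49 35 51
f 49 51 50
f 50 51 52
f 50 52 38
f 51 35 53
f 51 53 52
f 52 53 54
f 52 54 38
f 53 35 55
f 53 55 54
f 54 55 56
f 54 56 38
f 55 35 57
f 55 57 56
f 56 57 58
f 56 58 38
f 57 35 59
f 57 59 58
f 58 59 60
f 58 60 38
f 59 35 61
f 59 61 60
f 60 61 62
f 60 62 38
f 61 35 36
f 61 36 62
f 62 36 37
f 62 37 38
f 64 63 66
f 64 66 65
f 66 63 67
f 66 67 65
f 67 63 68
f 67 68 65
f 68 63 69
f 68 69 65
f 69 63 70
f 69 70 65
f 70 63 71
f 70 71 65
f 71 63 72
f 71 72 65
f 72 63 73
f 72 73 65
f 73 63 74
f 73 74 65
f 74 63 75
f 74 75 65
f 75 63 76
f 75 76 65
f 76 63 77
f 76 77 65
f 77 63 78
f 77 78 65
f 78 63 79
f 78 79 65
f 79 63 64
f 79 64 65
f 81 80 84
f 81 84 82
f 82 84 85
f 82 85 83
f 84 80 86
f 84 86 85
f 85 86 87
f 85 87 83
f 86 80 88
f 86 88 87
f 87 88 89
f 87 89 83
f 88 80 90
f 88 90 89
f 89 90 91
f 89 91 83
f 90 80 92
f 90 92 91
f 91 92 93
f 91 93 83
f 92 80 94
f 92 94 93
f 93 94 95
f 93 95 83
f 94 80 96
f 94 96 95
f 95 96 97
f 95 97 83
f 96 80 98
f 96 98 97
f 97 98 99
f 97 99 83
f 98 80 100
f 98 100 99
f 99 100 101
f 99 101 83
f 100 80 102
f 100 102 101
f 101 102 103
f 101 103 83
f 102 80 104
f 102 104 103
f 103 104 105
f 103 105 83
f 104 80 106
f 104 106 105
f 105 106 107
f 105 107 83
f 106 80 108
f 106 108 107
f 107 108 109
f 107 109 83
f 108 80 110
f 108 110 109
f 109 110 111
f 109 111 83
f 110 80 112
f 110 112 111
f 111 112 113
f 111 113 83
f 112 80 81
f 112 81 113
f 113 81 82
f 113 82 83



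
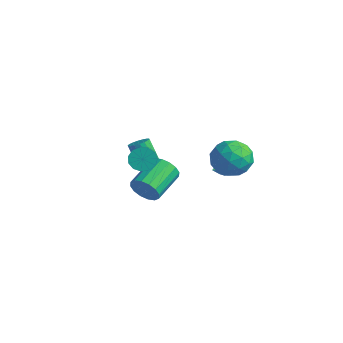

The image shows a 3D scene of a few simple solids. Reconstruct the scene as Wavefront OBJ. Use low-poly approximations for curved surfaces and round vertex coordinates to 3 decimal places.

v 3.945 1.164 1.572
v 4.743 0.578 0.86
v 2.457 0.242 0.66
v 3.255 -0.344 -0.052
v 3.19 -0.607 1.137
v 4.11 -0.038 1.701
v 3.09 0.858 -0.181
v 4.01 1.427 0.383
v 4.215 0.389 -0.223
v 4.277 -0.517 0.592
v 2.923 1.337 0.928
v 2.985 0.431 1.743
v 4.475 0.952 1.296
v 2.725 -0.132 0.224
v 2.687 -0.287 0.923
v 3.156 -0.631 0.505
v 4.102 0.59 1.79
v 4.572 0.245 1.372
v 3.659 -0.451 1.535
v 2.628 0.575 0.148
v 3.098 0.23 -0.27
v 4.044 1.451 1.015
v 4.513 1.107 0.597
v 3.541 1.271 -0.015
v 4.634 0.496 0.241
v 3.759 -0.045 -0.295
v 3.662 0.661 -0.371
v 4.203 0.995 -0.04
v 4.67 -0.036 0.72
v 3.795 -0.578 0.184
v 3.757 -0.733 0.883
v 4.297 -0.398 1.214
v 4.36 -0.147 0.083
v 3.405 1.398 1.336
v 2.53 0.856 0.8
v 2.903 1.218 0.306
v 3.443 1.553 0.637
v 3.441 0.865 1.815
v 2.566 0.324 1.279
v 2.997 -0.175 1.56
v 3.538 0.159 1.891
v 2.84 0.967 1.437
v -1.153 -1.46 -3.482
v -0.657 -1.564 -2.702
v -1.211 0.337 -2.098
v -1.707 0.44 -2.878
v -0.351 -1.373 -3.02
v -0.904 0.527 -2.416
v -0.259 -1.206 -3.462
v -0.812 0.695 -2.858
v -0.407 -1.107 -3.91
v -0.96 0.794 -3.305
v -0.754 -1.103 -4.242
v -1.308 0.798 -3.638
v -1.209 -1.194 -4.371
v -1.763 0.707 -3.767
v -1.649 -1.357 -4.262
v -2.203 0.544 -3.658
v -1.956 -1.547 -3.944
v -2.509 0.353 -3.34
v -2.048 -1.715 -3.502
v -2.601 0.186 -2.898
v -1.9 -1.814 -3.055
v -2.453 0.087 -2.45
v -1.552 -1.818 -2.722
v -2.106 0.083 -2.118
v -1.097 -1.727 -2.593
v -1.651 0.174 -1.989
v 0.462 2.827 -2.815
v 0.885 2.822 -3.099
v 0.898 1.533 -2.145
v 0.948 2.981 -2.833
v 0.825 3.08 -2.561
v 0.563 3.083 -2.385
v 0.263 2.988 -2.374
v 0.038 2.831 -2.53
v -0.024 2.673 -2.796
v 0.099 2.573 -3.068
v 0.361 2.57 -3.244
v 0.661 2.666 -3.256
v 0.273 -2.739 0.426
v 0.755 -2.152 0.46
v 1.629 -2.914 1.208
v 1.147 -3.501 1.174
v 0.496 -2.116 0.799
v 1.37 -2.878 1.548
v 0.167 -2.277 1.02
v 1.041 -3.039 1.768
v -0.129 -2.585 1.052
v 0.745 -3.347 1.8
v -0.297 -2.942 0.885
v 0.577 -3.704 1.634
v -0.284 -3.234 0.573
v 0.59 -3.996 1.321
v -0.095 -3.369 0.213
v 0.78 -4.131 0.962
v 0.212 -3.304 -0.078
v 1.086 -4.066 0.67
v 0.538 -3.06 -0.21
v 1.412 -3.822 0.538
v 0.78 -2.713 -0.14
v 1.654 -3.475 0.608
v 0.861 -2.375 0.11
v 1.735 -3.137 0.858
v -2.752 0.181 -2.941
v -2.239 0.403 -2.629
v -3.034 0.36 -1.288
v -3.548 0.139 -1.599
v -2.376 0.642 -2.703
v -3.172 0.599 -1.362
v -2.588 0.789 -2.824
v -3.383 0.746 -1.483
v -2.833 0.816 -2.968
v -3.628 0.773 -1.627
v -3.061 0.717 -3.107
v -3.856 0.674 -1.765
v -3.228 0.512 -3.212
v -4.023 0.469 -1.871
v -3.301 0.242 -3.264
v -4.097 0.199 -1.923
v -3.266 -0.04 -3.252
v -4.061 -0.083 -1.911
v -3.128 -0.279 -3.178
v -3.924 -0.322 -1.837
v -2.917 -0.426 -3.057
v -3.712 -0.469 -1.716
v -2.672 -0.453 -2.913
v -3.467 -0.496 -1.572
v -2.444 -0.354 -2.775
v -3.239 -0.397 -1.433
v -2.277 -0.149 -2.669
v -3.072 -0.192 -1.328
v -2.203 0.121 -2.617
v -2.999 0.078 -1.276
f 1 38 17
f 38 12 41
f 17 41 6
f 38 41 17
f 1 17 13
f 17 6 18
f 13 18 2
f 17 18 13
f 1 13 22
f 13 2 23
f 22 23 8
f 13 23 22
f 1 22 34
f 22 8 37
f 34 37 11
f 22 37 34
f 1 34 38
f 34 11 42
f 38 42 12
f 34 42 38
f 2 18 29
f 18 6 32
f 29 32 10
f 18 32 29
f 6 41 19
f 41 12 40
f 19 40 5
f 41 40 19
f 12 42 39
f 42 11 35
f 39 35 3
f 42 35 39
f 11 37 36
f 37 8 24
f 36 24 7
f 37 24 36
f 8 23 28
f 23 2 25
f 28 25 9
f 23 25 28
f 4 30 16
f 30 10 31
f 16 31 5
f 30 31 16
f 4 16 14
f 16 5 15
f 14 15 3
f 16 15 14
f 4 14 21
f 14 3 20
f 21 20 7
f 14 20 21
f 4 21 26
f 21 7 27
f 26 27 9
f 21 27 26
f 4 26 30
f 26 9 33
f 30 33 10
f 26 33 30
f 5 31 19
f 31 10 32
f 19 32 6
f 31 32 19
f 3 15 39
f 15 5 40
f 39 40 12
f 15 40 39
f 7 20 36
f 20 3 35
f 36 35 11
f 20 35 36
f 9 27 28
f 27 7 24
f 28 24 8
f 27 24 28
f 10 33 29
f 33 9 25
f 29 25 2
f 33 25 29
f 44 43 47
f 44 47 45
f 45 47 48
f 45 48 46
f 47 43 49
f 47 49 48
f 48 49 50
f 48 50 46
f 49 43 51
f 49 51 50
f 50 51 52
f 50 52 46
f 51 43 53
f 51 53 52
f 52 53 54
f 52 54 46
f 53 43 55
f 53 55 54
f 54 55 56
f 54 56 46
f 55 43 57
f 55 57 56
f 56 57 58
f 56 58 46
f 57 43 59
f 57 59 58
f 58 59 60
f 58 60 46
f 59 43 61
f 59 61 60
f 60 61 62
f 60 62 46
f 61 43 63
f 61 63 62
f 62 63 64
f 62 64 46
f 63 43 65
f 63 65 64
f 64 65 66
f 64 66 46
f 65 43 67
f 65 67 66
f 66 67 68
f 66 68 46
f 67 43 44
f 67 44 68
f 68 44 45
f 68 45 46
f 70 69 72
f 70 72 71
f 72 69 73
f 72 73 71
f 73 69 74
f 73 74 71
f 74 69 75
f 74 75 71
f 75 69 76
f 75 76 71
f 76 69 77
f 76 77 71
f 77 69 78
f 77 78 71
f 78 69 79
f 78 79 71
f 79 69 80
f 79 80 71
f 80 69 70
f 80 70 71
f 82 81 85
f 82 85 83
f 83 85 86
f 83 86 84
f 85 81 87
f 85 87 86
f 86 87 88
f 86 88 84
f 87 81 89
f 87 89 88
f 88 89 90
f 88 90 84
f 89 81 91
f 89 91 90
f 90 91 92
f 90 92 84
f 91 81 93
f 91 93 92
f 92 93 94
f 92 94 84
f 93 81 95
f 93 95 94
f 94 95 96
f 94 96 84
f 95 81 97
f 95 97 96
f 96 97 98
f 96 98 84
f 97 81 99
f 97 99 98
f 98 99 100
f 98 100 84
f 99 81 101
f 99 101 100
f 100 101 102
f 100 102 84
f 101 81 103
f 101 103 102
f 102 103 104
f 102 104 84
f 103 81 82
f 103 82 104
f 104 82 83
f 104 83 84
f 106 105 109
f 106 109 107
f 107 109 110
f 107 110 108
f 109 105 111
f 109 111 110
f 110 111 112
f 110 112 108
f 111 105 113
f 111 113 112
f 112 113 114
f 112 114 108
f 113 105 115
f 113 115 114
f 114 115 116
f 114 116 108
f 115 105 117
f 115 117 116
f 116 117 118
f 116 118 108
f 117 105 119
f 117 119 118
f 118 119 120
f 118 120 108
f 119 105 121
f 119 121 120
f 120 121 122
f 120 122 108
f 121 105 123
f 121 123 122
f 122 123 124
f 122 124 108
f 123 105 125
f 123 125 124
f 124 125 126
f 124 126 108
f 125 105 127
f 125 127 126
f 126 127 128
f 126 128 108
f 127 105 129
f 127 129 128
f 128 129 130
f 128 130 108
f 129 105 131
f 129 131 130
f 130 131 132
f 130 132 108
f 131 105 133
f 131 133 132
f 132 133 134
f 132 134 108
f 133 105 106
f 133 106 134
f 134 106 107
f 134 107 108



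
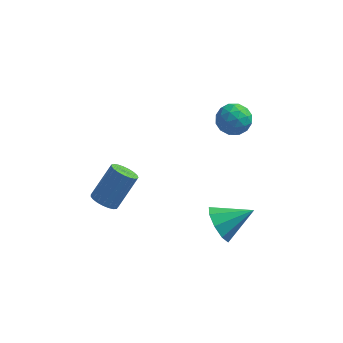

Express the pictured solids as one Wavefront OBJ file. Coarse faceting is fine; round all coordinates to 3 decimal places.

v -4.046 -2.072 -2.868
v -3.377 -2.369 -3.03
v -2.545 -1.345 -1.474
v -3.214 -1.048 -1.312
v -3.375 -2.109 -3.202
v -2.544 -1.085 -1.646
v -3.49 -1.842 -3.316
v -2.658 -0.819 -1.76
v -3.701 -1.615 -3.353
v -2.869 -0.592 -1.797
v -3.971 -1.467 -3.306
v -3.139 -0.444 -1.749
v -4.255 -1.424 -3.183
v -3.423 -0.4 -1.627
v -4.502 -1.492 -3.005
v -3.67 -0.469 -1.449
v -4.67 -1.661 -2.804
v -3.838 -0.638 -1.248
v -4.731 -1.901 -2.614
v -3.899 -0.877 -1.058
v -4.673 -2.17 -2.468
v -3.841 -1.147 -0.912
v -4.506 -2.423 -2.391
v -3.675 -1.399 -0.835
v -4.26 -2.614 -2.397
v -3.429 -1.591 -0.84
v -3.977 -2.712 -2.484
v -3.146 -1.688 -0.927
v -3.706 -2.699 -2.637
v -2.874 -1.676 -1.081
v -3.494 -2.578 -2.83
v -2.662 -1.554 -1.274
v 1.525 2.202 1.129
v 2.245 1.973 1.716
v 1.135 0.707 1.024
v 1.855 0.478 1.611
v 1.099 0.958 1.947
v 1.34 1.882 2.012
v 2.04 0.798 0.728
v 2.281 1.722 0.793
v 2.564 1.105 1.468
v 1.982 1.204 2.221
v 1.398 1.476 0.519
v 0.816 1.575 1.272
v 1.919 2.219 1.432
v 1.461 0.461 1.308
v 1.016 0.744 1.506
v 1.44 0.609 1.851
v 1.387 2.165 1.606
v 1.81 2.03 1.95
v 1.137 1.434 2.086
v 1.57 0.65 0.79
v 1.993 0.515 1.134
v 1.94 2.071 0.889
v 2.364 1.936 1.234
v 2.243 1.246 0.654
v 2.53 1.574 1.631
v 2.301 0.695 1.569
v 2.409 0.883 1.05
v 2.551 1.426 1.089
v 2.188 1.632 2.074
v 1.959 0.753 2.012
v 1.514 1.036 2.209
v 1.656 1.579 2.247
v 2.375 1.122 1.928
v 1.421 1.927 0.728
v 1.192 1.048 0.666
v 1.724 1.101 0.493
v 1.866 1.644 0.531
v 1.079 1.985 1.171
v 0.85 1.106 1.109
v 0.829 1.254 1.651
v 0.971 1.797 1.69
v 1.005 1.558 0.812
v 1.733 -3.141 -2.434
v 2.042 -2.618 -3.315
v 3.287 -2.599 -1.566
v 1.648 -2.175 -2.886
v 1.294 -2.184 -2.245
v 1.145 -2.641 -1.693
v 1.272 -3.332 -1.487
v 1.614 -3.934 -1.725
v 2.013 -4.165 -2.293
v 2.28 -3.917 -2.928
v 2.292 -3.306 -3.331
f 2 1 5
f 2 5 3
f 3 5 6
f 3 6 4
f 5 1 7
f 5 7 6
f 6 7 8
f 6 8 4
f 7 1 9
f 7 9 8
f 8 9 10
f 8 10 4
f 9 1 11
f 9 11 10
f 10 11 12
f 10 12 4
f 11 1 13
f 11 13 12
f 12 13 14
f 12 14 4
f 13 1 15
f 13 15 14
f 14 15 16
f 14 16 4
f 15 1 17
f 15 17 16
f 16 17 18
f 16 18 4
f 17 1 19
f 17 19 18
f 18 19 20
f 18 20 4
f 19 1 21
f 19 21 20
f 20 21 22
f 20 22 4
f 21 1 23
f 21 23 22
f 22 23 24
f 22 24 4
f 23 1 25
f 23 25 24
f 24 25 26
f 24 26 4
f 25 1 27
f 25 27 26
f 26 27 28
f 26 28 4
f 27 1 29
f 27 29 28
f 28 29 30
f 28 30 4
f 29 1 31
f 29 31 30
f 30 31 32
f 30 32 4
f 31 1 2
f 31 2 32
f 32 2 3
f 32 3 4
f 33 70 49
f 70 44 73
f 49 73 38
f 70 73 49
f 33 49 45
f 49 38 50
f 45 50 34
f 49 50 45
f 33 45 54
f 45 34 55
f 54 55 40
f 45 55 54
f 33 54 66
f 54 40 69
f 66 69 43
f 54 69 66
f 33 66 70
f 66 43 74
f 70 74 44
f 66 74 70
f 34 50 61
f 50 38 64
f 61 64 42
f 50 64 61
f 38 73 51
f 73 44 72
f 51 72 37
f 73 72 51
f 44 74 71
f 74 43 67
f 71 67 35
f 74 67 71
f 43 69 68
f 69 40 56
f 68 56 39
f 69 56 68
f 40 55 60
f 55 34 57
f 60 57 41
f 55 57 60
f 36 62 48
f 62 42 63
f 48 63 37
f 62 63 48
f 36 48 46
f 48 37 47
f 46 47 35
f 48 47 46
f 36 46 53
f 46 35 52
f 53 52 39
f 46 52 53
f 36 53 58
f 53 39 59
f 58 59 41
f 53 59 58
f 36 58 62
f 58 41 65
f 62 65 42
f 58 65 62
f 37 63 51
f 63 42 64
f 51 64 38
f 63 64 51
f 35 47 71
f 47 37 72
f 71 72 44
f 47 72 71
f 39 52 68
f 52 35 67
f 68 67 43
f 52 67 68
f 41 59 60
f 59 39 56
f 60 56 40
f 59 56 60
f 42 65 61
f 65 41 57
f 61 57 34
f 65 57 61
f 76 75 78
f 76 78 77
f 78 75 79
f 78 79 77
f 79 75 80
f 79 80 77
f 80 75 81
f 80 81 77
f 81 75 82
f 81 82 77
f 82 75 83
f 82 83 77
f 83 75 84
f 83 84 77
f 84 75 85
f 84 85 77
f 85 75 76
f 85 76 77



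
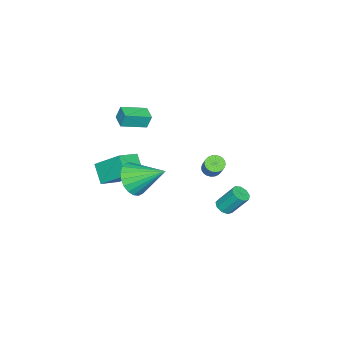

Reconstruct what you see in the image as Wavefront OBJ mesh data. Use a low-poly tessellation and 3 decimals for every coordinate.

v -2.114 -3.57 0.904
v -2.221 -3.319 1.751
v -1.427 -2.922 0.799
v -1.535 -2.671 1.646
v -1.045 -4.629 1.354
v -1.153 -4.378 2.201
v -0.359 -3.981 1.249
v -0.466 -3.73 2.096
v -4.218 -0.297 -3.679
v -3.787 -0.134 -4.047
v -3.07 0.4 -2.969
v -3.502 0.237 -2.601
v -3.921 0.053 -4.05
v -3.205 0.587 -2.972
v -4.101 0.186 -3.996
v -3.384 0.72 -2.919
v -4.299 0.246 -3.895
v -3.582 0.78 -2.817
v -4.484 0.223 -3.76
v -3.767 0.757 -2.682
v -4.629 0.121 -3.613
v -3.912 0.656 -2.535
v -4.711 -0.044 -3.476
v -3.995 0.49 -2.399
v -4.719 -0.248 -3.37
v -4.002 0.286 -2.292
v -4.65 -0.46 -3.311
v -3.933 0.074 -2.233
v -4.515 -0.647 -3.308
v -3.799 -0.113 -2.23
v -4.336 -0.78 -3.361
v -3.619 -0.246 -2.284
v -4.138 -0.84 -3.463
v -3.421 -0.306 -2.385
v -3.953 -0.817 -3.598
v -3.236 -0.283 -2.52
v -3.808 -0.716 -3.745
v -3.091 -0.181 -2.667
v -3.725 -0.55 -3.881
v -3.009 -0.016 -2.804
v -3.718 -0.346 -3.988
v -3.001 0.188 -2.91
v 0.381 2.581 -2.662
v 0.765 2.951 -2.864
v 0.584 3.828 -1.599
v 0.199 3.459 -1.398
v 0.408 3.051 -2.984
v 0.227 3.928 -1.719
v 0.038 2.931 -2.954
v -0.143 3.809 -1.689
v -0.171 2.648 -2.788
v -0.353 3.525 -1.523
v -0.123 2.333 -2.562
v -0.304 3.21 -1.298
v 0.162 2.135 -2.384
v -0.02 3.012 -1.119
v 0.548 2.145 -2.336
v 0.367 3.023 -1.071
v 0.857 2.36 -2.441
v 0.675 3.237 -1.176
v 0.942 2.678 -2.649
v 0.761 3.555 -1.384
v 3.127 -1.412 0.164
v 4.04 -1.661 0.705
v 2.953 0.372 1.276
v 4.2 -1.426 0.353
v 4.175 -1.188 -0.032
v 3.969 -0.989 -0.383
v 3.617 -0.864 -0.64
v 3.181 -0.833 -0.758
v 2.735 -0.902 -0.716
v 2.357 -1.06 -0.522
v 2.112 -1.278 -0.21
v 2.042 -1.52 0.167
v 2.16 -1.743 0.544
v 2.446 -1.909 0.855
v 2.849 -1.989 1.046
v 3.3 -1.969 1.085
v 3.721 -1.853 0.964
v 0.63 -5.102 -1.6
v 0.666 -3.553 -0.352
v -0.604 -4.645 -2.133
v -0.568 -3.095 -0.885
v 1.308 -4.365 -2.535
v 1.344 -2.815 -1.287
v 0.074 -3.907 -3.068
v 0.11 -2.358 -1.82
f 2 4 1
f 5 2 1
f 1 4 3
f 3 5 1
f 2 8 4
f 6 2 5
f 6 8 2
f 4 8 3
f 7 5 3
f 3 8 7
f 7 6 5
f 8 6 7
f 10 9 13
f 10 13 11
f 11 13 14
f 11 14 12
f 13 9 15
f 13 15 14
f 14 15 16
f 14 16 12
f 15 9 17
f 15 17 16
f 16 17 18
f 16 18 12
f 17 9 19
f 17 19 18
f 18 19 20
f 18 20 12
f 19 9 21
f 19 21 20
f 20 21 22
f 20 22 12
f 21 9 23
f 21 23 22
f 22 23 24
f 22 24 12
f 23 9 25
f 23 25 24
f 24 25 26
f 24 26 12
f 25 9 27
f 25 27 26
f 26 27 28
f 26 28 12
f 27 9 29
f 27 29 28
f 28 29 30
f 28 30 12
f 29 9 31
f 29 31 30
f 30 31 32
f 30 32 12
f 31 9 33
f 31 33 32
f 32 33 34
f 32 34 12
f 33 9 35
f 33 35 34
f 34 35 36
f 34 36 12
f 35 9 37
f 35 37 36
f 36 37 38
f 36 38 12
f 37 9 39
f 37 39 38
f 38 39 40
f 38 40 12
f 39 9 41
f 39 41 40
f 40 41 42
f 40 42 12
f 41 9 10
f 41 10 42
f 42 10 11
f 42 11 12
f 44 43 47
f 44 47 45
f 45 47 48
f 45 48 46
f 47 43 49
f 47 49 48
f 48 49 50
f 48 50 46
f 49 43 51
f 49 51 50
f 50 51 52
f 50 52 46
f 51 43 53
f 51 53 52
f 52 53 54
f 52 54 46
f 53 43 55
f 53 55 54
f 54 55 56
f 54 56 46
f 55 43 57
f 55 57 56
f 56 57 58
f 56 58 46
f 57 43 59
f 57 59 58
f 58 59 60
f 58 60 46
f 59 43 61
f 59 61 60
f 60 61 62
f 60 62 46
f 61 43 44
f 61 44 62
f 62 44 45
f 62 45 46
f 64 63 66
f 64 66 65
f 66 63 67
f 66 67 65
f 67 63 68
f 67 68 65
f 68 63 69
f 68 69 65
f 69 63 70
f 69 70 65
f 70 63 71
f 70 71 65
f 71 63 72
f 71 72 65
f 72 63 73
f 72 73 65
f 73 63 74
f 73 74 65
f 74 63 75
f 74 75 65
f 75 63 76
f 75 76 65
f 76 63 77
f 76 77 65
f 77 63 78
f 77 78 65
f 78 63 79
f 78 79 65
f 79 63 64
f 79 64 65
f 81 83 80
f 84 81 80
f 80 83 82
f 82 84 80
f 81 87 83
f 85 81 84
f 85 87 81
f 83 87 82
f 86 84 82
f 82 87 86
f 86 85 84
f 87 85 86



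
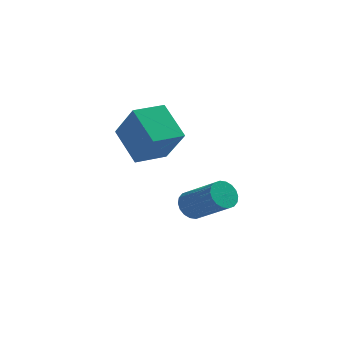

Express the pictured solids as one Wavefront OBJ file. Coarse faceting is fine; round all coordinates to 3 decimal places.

v 1.279 4.451 -1.275
v 1.793 4.582 -1.761
v 3.156 3.64 -0.571
v 2.641 3.509 -0.085
v 1.807 4.84 -1.572
v 3.17 3.898 -0.382
v 1.715 5.021 -1.324
v 3.078 4.079 -0.134
v 1.538 5.09 -1.066
v 2.9 4.147 0.124
v 1.308 5.031 -0.85
v 2.671 4.089 0.34
v 1.073 4.858 -0.718
v 2.436 3.916 0.472
v 0.879 4.604 -0.696
v 2.242 3.662 0.494
v 0.764 4.32 -0.789
v 2.127 3.378 0.401
v 0.75 4.062 -0.978
v 2.113 3.12 0.212
v 0.842 3.881 -1.226
v 2.205 2.939 -0.036
v 1.02 3.813 -1.484
v 2.382 2.87 -0.294
v 1.249 3.871 -1.7
v 2.612 2.929 -0.51
v 1.484 4.044 -1.832
v 2.847 3.102 -0.642
v 1.678 4.298 -1.854
v 3.041 3.356 -0.664
v 0.007 1.676 3.679
v -0.905 2.885 4.761
v -0.795 2.495 2.089
v -1.706 3.703 3.171
v 1.146 2.617 3.589
v 0.235 3.825 4.671
v 0.345 3.435 1.999
v -0.567 4.644 3.081
f 2 1 5
f 2 5 3
f 3 5 6
f 3 6 4
f 5 1 7
f 5 7 6
f 6 7 8
f 6 8 4
f 7 1 9
f 7 9 8
f 8 9 10
f 8 10 4
f 9 1 11
f 9 11 10
f 10 11 12
f 10 12 4
f 11 1 13
f 11 13 12
f 12 13 14
f 12 14 4
f 13 1 15
f 13 15 14
f 14 15 16
f 14 16 4
f 15 1 17
f 15 17 16
f 16 17 18
f 16 18 4
f 17 1 19
f 17 19 18
f 18 19 20
f 18 20 4
f 19 1 21
f 19 21 20
f 20 21 22
f 20 22 4
f 21 1 23
f 21 23 22
f 22 23 24
f 22 24 4
f 23 1 25
f 23 25 24
f 24 25 26
f 24 26 4
f 25 1 27
f 25 27 26
f 26 27 28
f 26 28 4
f 27 1 29
f 27 29 28
f 28 29 30
f 28 30 4
f 29 1 2
f 29 2 30
f 30 2 3
f 30 3 4
f 32 34 31
f 35 32 31
f 31 34 33
f 33 35 31
f 32 38 34
f 36 32 35
f 36 38 32
f 34 38 33
f 37 35 33
f 33 38 37
f 37 36 35
f 38 36 37



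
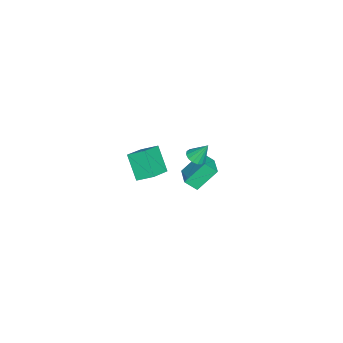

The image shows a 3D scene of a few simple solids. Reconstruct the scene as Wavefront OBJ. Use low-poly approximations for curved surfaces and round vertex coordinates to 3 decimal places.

v -0.222 0.346 0.458
v 0.112 0.739 0.238
v -0.278 0.934 1.422
v -0.157 0.823 0.171
v -0.444 0.779 0.181
v -0.671 0.62 0.265
v -0.777 0.387 0.401
v -0.735 0.143 0.552
v -0.555 -0.046 0.678
v -0.286 -0.13 0.745
v 0.001 -0.087 0.735
v 0.228 0.073 0.651
v 0.334 0.306 0.515
v 0.292 0.55 0.364
v 2.868 -1.141 1.448
v 2.142 -1.771 2.598
v 2.844 -0.302 1.893
v 2.118 -0.932 3.043
v 4.162 -1.448 2.097
v 3.436 -2.078 3.247
v 4.138 -0.609 2.542
v 3.412 -1.239 3.692
v -4.002 0.42 -3.077
v -3.904 -0.23 -2.506
v -2.714 0.896 -2.756
v -2.616 0.246 -2.186
v -3.384 -0.486 -4.214
v -3.286 -1.136 -3.644
v -2.096 -0.01 -3.894
v -1.998 -0.66 -3.323
f 2 1 4
f 2 4 3
f 4 1 5
f 4 5 3
f 5 1 6
f 5 6 3
f 6 1 7
f 6 7 3
f 7 1 8
f 7 8 3
f 8 1 9
f 8 9 3
f 9 1 10
f 9 10 3
f 10 1 11
f 10 11 3
f 11 1 12
f 11 12 3
f 12 1 13
f 12 13 3
f 13 1 14
f 13 14 3
f 14 1 2
f 14 2 3
f 16 18 15
f 19 16 15
f 15 18 17
f 17 19 15
f 16 22 18
f 20 16 19
f 20 22 16
f 18 22 17
f 21 19 17
f 17 22 21
f 21 20 19
f 22 20 21
f 24 26 23
f 27 24 23
f 23 26 25
f 25 27 23
f 24 30 26
f 28 24 27
f 28 30 24
f 26 30 25
f 29 27 25
f 25 30 29
f 29 28 27
f 30 28 29



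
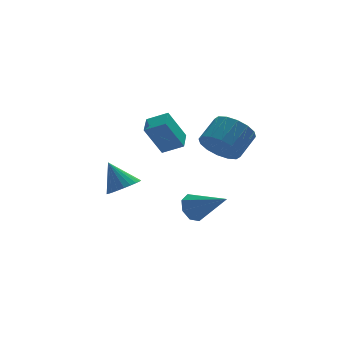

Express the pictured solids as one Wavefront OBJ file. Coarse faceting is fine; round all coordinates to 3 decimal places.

v 0.593 1.399 -2.738
v 1.007 1.991 -2.329
v 1.647 -0.079 -1.662
v 0.47 1.823 -2.035
v 0.005 1.406 -2.152
v -0.115 0.985 -2.613
v 0.18 0.807 -3.147
v 0.717 0.976 -3.441
v 1.182 1.392 -3.323
v 1.302 1.813 -2.863
v 0.612 -1.629 2.49
v 1.331 -1.847 1.757
v 2.346 -1.189 2.556
v 1.628 -0.971 3.29
v 1.128 -1.363 1.616
v 2.143 -0.704 2.415
v 0.787 -0.95 1.709
v 1.802 -0.292 2.508
v 0.399 -0.719 2.012
v 1.414 -0.061 2.811
v 0.068 -0.732 2.443
v 1.084 -0.074 3.242
v -0.117 -0.986 2.887
v 0.899 -0.328 3.686
v -0.106 -1.411 3.224
v 0.909 -0.753 4.023
v 0.097 -1.896 3.365
v 1.112 -1.237 4.164
v 0.438 -2.308 3.272
v 1.453 -1.65 4.071
v 0.826 -2.539 2.969
v 1.841 -1.881 3.768
v 1.156 -2.526 2.538
v 2.172 -1.868 3.337
v 1.341 -2.272 2.094
v 2.357 -1.614 2.893
v -2.469 2.345 -1.291
v -1.664 2.253 -0.947
v -2.951 3.135 0.051
v -1.632 2.553 -1.112
v -1.728 2.821 -1.305
v -1.937 3.016 -1.495
v -2.227 3.109 -1.654
v -2.553 3.086 -1.758
v -2.867 2.95 -1.79
v -3.12 2.722 -1.747
v -3.274 2.436 -1.634
v -3.305 2.137 -1.469
v -3.209 1.869 -1.277
v -3 1.674 -1.086
v -2.71 1.581 -0.927
v -2.384 1.604 -0.824
v -2.07 1.74 -0.791
v -1.817 1.968 -0.834
v -0.287 3.173 0.217
v -1.15 3.262 1.795
v 0.206 4.167 0.431
v -0.657 4.256 2.009
v 0.597 2.624 0.731
v -0.266 2.713 2.309
v 1.09 3.618 0.945
v 0.227 3.707 2.523
f 2 1 4
f 2 4 3
f 4 1 5
f 4 5 3
f 5 1 6
f 5 6 3
f 6 1 7
f 6 7 3
f 7 1 8
f 7 8 3
f 8 1 9
f 8 9 3
f 9 1 10
f 9 10 3
f 10 1 2
f 10 2 3
f 12 11 15
f 12 15 13
f 13 15 16
f 13 16 14
f 15 11 17
f 15 17 16
f 16 17 18
f 16 18 14
f 17 11 19
f 17 19 18
f 18 19 20
f 18 20 14
f 19 11 21
f 19 21 20
f 20 21 22
f 20 22 14
f 21 11 23
f 21 23 22
f 22 23 24
f 22 24 14
f 23 11 25
f 23 25 24
f 24 25 26
f 24 26 14
f 25 11 27
f 25 27 26
f 26 27 28
f 26 28 14
f 27 11 29
f 27 29 28
f 28 29 30
f 28 30 14
f 29 11 31
f 29 31 30
f 30 31 32
f 30 32 14
f 31 11 33
f 31 33 32
f 32 33 34
f 32 34 14
f 33 11 35
f 33 35 34
f 34 35 36
f 34 36 14
f 35 11 12
f 35 12 36
f 36 12 13
f 36 13 14
f 38 37 40
f 38 40 39
f 40 37 41
f 40 41 39
f 41 37 42
f 41 42 39
f 42 37 43
f 42 43 39
f 43 37 44
f 43 44 39
f 44 37 45
f 44 45 39
f 45 37 46
f 45 46 39
f 46 37 47
f 46 47 39
f 47 37 48
f 47 48 39
f 48 37 49
f 48 49 39
f 49 37 50
f 49 50 39
f 50 37 51
f 50 51 39
f 51 37 52
f 51 52 39
f 52 37 53
f 52 53 39
f 53 37 54
f 53 54 39
f 54 37 38
f 54 38 39
f 56 58 55
f 59 56 55
f 55 58 57
f 57 59 55
f 56 62 58
f 60 56 59
f 60 62 56
f 58 62 57
f 61 59 57
f 57 62 61
f 61 60 59
f 62 60 61



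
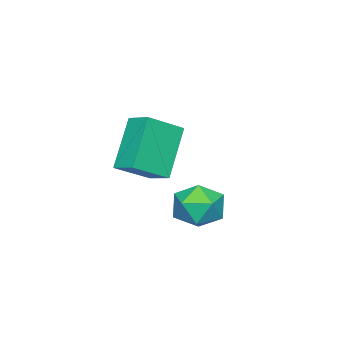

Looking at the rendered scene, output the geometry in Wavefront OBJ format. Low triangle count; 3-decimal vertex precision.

v -0.064 -0.929 2.014
v 0.239 -0.047 2.316
v -1.17 -0.308 1.311
v -0.866 0.574 1.613
v 1.106 -0.754 0.327
v 1.41 0.128 0.629
v 0.001 -0.133 -0.376
v 0.304 0.749 -0.074
v 2.415 3.842 0.685
v 2.817 4.043 -0.063
v 3.043 2.577 0.683
v 3.445 2.778 -0.065
v 3.666 3.188 0.673
v 3.279 3.969 0.674
v 2.581 2.651 -0.054
v 2.194 3.432 -0.053
v 2.92 3.306 -0.52
v 3.591 3.638 -0.071
v 2.269 2.982 0.691
v 2.94 3.314 1.14
f 2 4 1
f 5 2 1
f 1 4 3
f 3 5 1
f 2 8 4
f 6 2 5
f 6 8 2
f 4 8 3
f 7 5 3
f 3 8 7
f 7 6 5
f 8 6 7
f 9 20 14
f 9 14 10
f 9 10 16
f 9 16 19
f 9 19 20
f 10 14 18
f 14 20 13
f 20 19 11
f 19 16 15
f 16 10 17
f 12 18 13
f 12 13 11
f 12 11 15
f 12 15 17
f 12 17 18
f 13 18 14
f 11 13 20
f 15 11 19
f 17 15 16
f 18 17 10



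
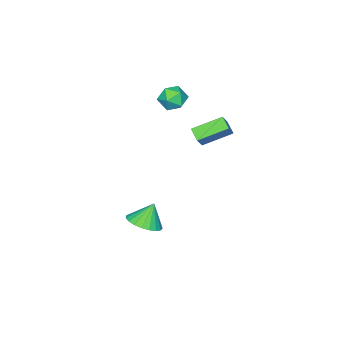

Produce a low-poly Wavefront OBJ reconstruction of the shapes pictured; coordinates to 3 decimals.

v -4.618 -1.354 3.666
v -3.978 -1.416 4.332
v -3.982 -2.504 2.948
v -3.342 -2.566 3.614
v -4.221 -2.792 3.794
v -4.614 -2.082 4.238
v -3.346 -1.838 3.042
v -3.739 -1.128 3.486
v -3.192 -1.715 3.946
v -3.733 -2.305 4.411
v -4.227 -1.615 2.869
v -4.768 -2.205 3.334
v -0.308 -1.005 -4.194
v 0.662 -0.886 -3.711
v -0.972 -0.835 -2.906
v 0.558 -0.459 -3.82
v 0.305 -0.126 -3.995
v -0.054 0.055 -4.204
v -0.457 0.053 -4.411
v -0.835 -0.133 -4.581
v -1.121 -0.469 -4.684
v -1.266 -0.898 -4.703
v -1.246 -1.345 -4.633
v -1.064 -1.734 -4.488
v -0.751 -1.996 -4.292
v -0.361 -2.088 -4.079
v 0.038 -1.992 -3.886
v 0.377 -1.725 -3.746
v 0.597 -1.334 -3.684
v -4.295 1.574 3.103
v -3.601 1.778 3.984
v -3.951 2.261 2.673
v -3.258 2.465 3.555
v -3.002 0.455 2.345
v -2.309 0.659 3.227
v -2.659 1.142 1.916
v -1.965 1.346 2.797
f 1 12 6
f 1 6 2
f 1 2 8
f 1 8 11
f 1 11 12
f 2 6 10
f 6 12 5
f 12 11 3
f 11 8 7
f 8 2 9
f 4 10 5
f 4 5 3
f 4 3 7
f 4 7 9
f 4 9 10
f 5 10 6
f 3 5 12
f 7 3 11
f 9 7 8
f 10 9 2
f 14 13 16
f 14 16 15
f 16 13 17
f 16 17 15
f 17 13 18
f 17 18 15
f 18 13 19
f 18 19 15
f 19 13 20
f 19 20 15
f 20 13 21
f 20 21 15
f 21 13 22
f 21 22 15
f 22 13 23
f 22 23 15
f 23 13 24
f 23 24 15
f 24 13 25
f 24 25 15
f 25 13 26
f 25 26 15
f 26 13 27
f 26 27 15
f 27 13 28
f 27 28 15
f 28 13 29
f 28 29 15
f 29 13 14
f 29 14 15
f 31 33 30
f 34 31 30
f 30 33 32
f 32 34 30
f 31 37 33
f 35 31 34
f 35 37 31
f 33 37 32
f 36 34 32
f 32 37 36
f 36 35 34
f 37 35 36



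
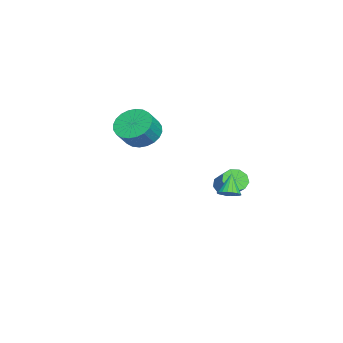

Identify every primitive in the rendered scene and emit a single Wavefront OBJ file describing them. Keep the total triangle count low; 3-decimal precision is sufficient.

v 3.391 1.864 -0.74
v 3.653 1.409 -0.546
v 2.709 1.896 0.26
v 3.793 1.596 -0.457
v 3.852 1.835 -0.424
v 3.82 2.081 -0.454
v 3.704 2.283 -0.54
v 3.525 2.403 -0.666
v 3.319 2.415 -0.806
v 3.128 2.319 -0.933
v 2.988 2.132 -1.022
v 2.929 1.893 -1.055
v 2.961 1.647 -1.026
v 3.078 1.445 -0.94
v 3.256 1.325 -0.814
v 3.462 1.313 -0.673
v -3.245 -3.112 0.324
v -2.628 -3.532 -0.4
v -1.837 -3.908 0.492
v -2.455 -3.488 1.216
v -2.477 -3.156 -0.376
v -1.686 -3.532 0.517
v -2.443 -2.773 -0.244
v -1.652 -3.149 0.648
v -2.531 -2.442 -0.027
v -1.74 -2.818 0.865
v -2.728 -2.213 0.244
v -1.937 -2.589 1.136
v -3.004 -2.121 0.527
v -2.213 -2.497 1.42
v -3.316 -2.18 0.779
v -2.526 -2.556 1.672
v -3.618 -2.38 0.962
v -2.827 -2.756 1.854
v -3.863 -2.692 1.048
v -3.072 -3.068 1.94
v -4.014 -3.068 1.023
v -3.223 -3.444 1.916
v -4.048 -3.451 0.892
v -3.257 -3.827 1.784
v -3.96 -3.782 0.675
v -3.169 -4.158 1.567
v -3.763 -4.011 0.404
v -2.972 -4.387 1.296
v -3.487 -4.103 0.12
v -2.696 -4.479 1.013
v -3.174 -4.044 -0.132
v -2.384 -4.42 0.761
v -2.873 -3.844 -0.314
v -2.082 -4.22 0.578
v -2.323 1.111 -2.623
v -1.898 1.204 -3.172
v -1.052 1.742 -2.425
v -1.477 1.649 -1.877
v -2.185 1.584 -3.121
v -1.339 2.122 -2.374
v -2.536 1.743 -2.837
v -1.691 2.281 -2.09
v -2.788 1.606 -2.453
v -1.942 2.144 -1.706
v -2.822 1.237 -2.149
v -1.976 1.775 -1.402
v -2.622 0.81 -2.067
v -1.777 1.348 -1.32
v -2.283 0.523 -2.246
v -1.437 1.061 -1.499
v -1.962 0.512 -2.601
v -1.116 1.05 -1.854
v -1.81 0.781 -2.967
v -0.964 1.319 -2.22
f 2 1 4
f 2 4 3
f 4 1 5
f 4 5 3
f 5 1 6
f 5 6 3
f 6 1 7
f 6 7 3
f 7 1 8
f 7 8 3
f 8 1 9
f 8 9 3
f 9 1 10
f 9 10 3
f 10 1 11
f 10 11 3
f 11 1 12
f 11 12 3
f 12 1 13
f 12 13 3
f 13 1 14
f 13 14 3
f 14 1 15
f 14 15 3
f 15 1 16
f 15 16 3
f 16 1 2
f 16 2 3
f 18 17 21
f 18 21 19
f 19 21 22
f 19 22 20
f 21 17 23
f 21 23 22
f 22 23 24
f 22 24 20
f 23 17 25
f 23 25 24
f 24 25 26
f 24 26 20
f 25 17 27
f 25 27 26
f 26 27 28
f 26 28 20
f 27 17 29
f 27 29 28
f 28 29 30
f 28 30 20
f 29 17 31
f 29 31 30
f 30 31 32
f 30 32 20
f 31 17 33
f 31 33 32
f 32 33 34
f 32 34 20
f 33 17 35
f 33 35 34
f 34 35 36
f 34 36 20
f 35 17 37
f 35 37 36
f 36 37 38
f 36 38 20
f 37 17 39
f 37 39 38
f 38 39 40
f 38 40 20
f 39 17 41
f 39 41 40
f 40 41 42
f 40 42 20
f 41 17 43
f 41 43 42
f 42 43 44
f 42 44 20
f 43 17 45
f 43 45 44
f 44 45 46
f 44 46 20
f 45 17 47
f 45 47 46
f 46 47 48
f 46 48 20
f 47 17 49
f 47 49 48
f 48 49 50
f 48 50 20
f 49 17 18
f 49 18 50
f 50 18 19
f 50 19 20
f 52 51 55
f 52 55 53
f 53 55 56
f 53 56 54
f 55 51 57
f 55 57 56
f 56 57 58
f 56 58 54
f 57 51 59
f 57 59 58
f 58 59 60
f 58 60 54
f 59 51 61
f 59 61 60
f 60 61 62
f 60 62 54
f 61 51 63
f 61 63 62
f 62 63 64
f 62 64 54
f 63 51 65
f 63 65 64
f 64 65 66
f 64 66 54
f 65 51 67
f 65 67 66
f 66 67 68
f 66 68 54
f 67 51 69
f 67 69 68
f 68 69 70
f 68 70 54
f 69 51 52
f 69 52 70
f 70 52 53
f 70 53 54



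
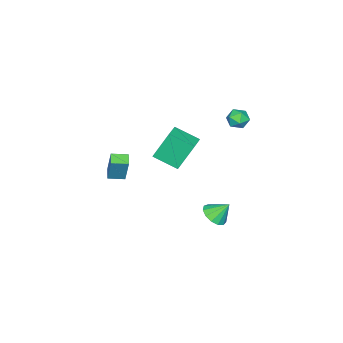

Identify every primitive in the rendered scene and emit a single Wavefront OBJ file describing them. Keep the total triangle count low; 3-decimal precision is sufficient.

v 1.622 -3.612 -0.048
v 1.953 -3.116 1.651
v 1.023 -2.819 -0.162
v 1.354 -2.323 1.536
v 2.246 -3.177 -0.296
v 2.577 -2.681 1.402
v 1.647 -2.384 -0.411
v 1.978 -1.888 1.288
v 1.173 -0.461 2.605
v 0.539 0.21 4.334
v 0.839 0.963 1.931
v 0.205 1.633 3.66
v 2.355 -0.053 2.88
v 1.721 0.617 4.609
v 2.021 1.37 2.206
v 1.387 2.041 3.935
v -3.704 2.497 3.324
v -2.996 2.26 3.329
v -4.084 1.36 3.171
v -3.376 1.123 3.176
v -3.685 1.387 3.802
v -3.45 2.09 3.896
v -3.63 1.53 2.604
v -3.395 2.233 2.698
v -2.95 1.662 2.883
v -2.984 1.574 3.624
v -4.096 2.046 2.876
v -4.13 1.958 3.617
v -1.965 1.302 -4.312
v -1.139 1.592 -4.226
v -2.335 2.058 -3.308
v -1.363 1.902 -4.542
v -1.779 2.021 -4.784
v -2.254 1.913 -4.877
v -2.637 1.61 -4.791
v -2.807 1.21 -4.552
v -2.71 0.839 -4.238
v -2.376 0.615 -3.947
v -1.912 0.61 -3.772
v -1.465 0.824 -3.769
v -1.177 1.19 -3.938
f 2 4 1
f 5 2 1
f 1 4 3
f 3 5 1
f 2 8 4
f 6 2 5
f 6 8 2
f 4 8 3
f 7 5 3
f 3 8 7
f 7 6 5
f 8 6 7
f 10 12 9
f 13 10 9
f 9 12 11
f 11 13 9
f 10 16 12
f 14 10 13
f 14 16 10
f 12 16 11
f 15 13 11
f 11 16 15
f 15 14 13
f 16 14 15
f 17 28 22
f 17 22 18
f 17 18 24
f 17 24 27
f 17 27 28
f 18 22 26
f 22 28 21
f 28 27 19
f 27 24 23
f 24 18 25
f 20 26 21
f 20 21 19
f 20 19 23
f 20 23 25
f 20 25 26
f 21 26 22
f 19 21 28
f 23 19 27
f 25 23 24
f 26 25 18
f 30 29 32
f 30 32 31
f 32 29 33
f 32 33 31
f 33 29 34
f 33 34 31
f 34 29 35
f 34 35 31
f 35 29 36
f 35 36 31
f 36 29 37
f 36 37 31
f 37 29 38
f 37 38 31
f 38 29 39
f 38 39 31
f 39 29 40
f 39 40 31
f 40 29 41
f 40 41 31
f 41 29 30
f 41 30 31

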